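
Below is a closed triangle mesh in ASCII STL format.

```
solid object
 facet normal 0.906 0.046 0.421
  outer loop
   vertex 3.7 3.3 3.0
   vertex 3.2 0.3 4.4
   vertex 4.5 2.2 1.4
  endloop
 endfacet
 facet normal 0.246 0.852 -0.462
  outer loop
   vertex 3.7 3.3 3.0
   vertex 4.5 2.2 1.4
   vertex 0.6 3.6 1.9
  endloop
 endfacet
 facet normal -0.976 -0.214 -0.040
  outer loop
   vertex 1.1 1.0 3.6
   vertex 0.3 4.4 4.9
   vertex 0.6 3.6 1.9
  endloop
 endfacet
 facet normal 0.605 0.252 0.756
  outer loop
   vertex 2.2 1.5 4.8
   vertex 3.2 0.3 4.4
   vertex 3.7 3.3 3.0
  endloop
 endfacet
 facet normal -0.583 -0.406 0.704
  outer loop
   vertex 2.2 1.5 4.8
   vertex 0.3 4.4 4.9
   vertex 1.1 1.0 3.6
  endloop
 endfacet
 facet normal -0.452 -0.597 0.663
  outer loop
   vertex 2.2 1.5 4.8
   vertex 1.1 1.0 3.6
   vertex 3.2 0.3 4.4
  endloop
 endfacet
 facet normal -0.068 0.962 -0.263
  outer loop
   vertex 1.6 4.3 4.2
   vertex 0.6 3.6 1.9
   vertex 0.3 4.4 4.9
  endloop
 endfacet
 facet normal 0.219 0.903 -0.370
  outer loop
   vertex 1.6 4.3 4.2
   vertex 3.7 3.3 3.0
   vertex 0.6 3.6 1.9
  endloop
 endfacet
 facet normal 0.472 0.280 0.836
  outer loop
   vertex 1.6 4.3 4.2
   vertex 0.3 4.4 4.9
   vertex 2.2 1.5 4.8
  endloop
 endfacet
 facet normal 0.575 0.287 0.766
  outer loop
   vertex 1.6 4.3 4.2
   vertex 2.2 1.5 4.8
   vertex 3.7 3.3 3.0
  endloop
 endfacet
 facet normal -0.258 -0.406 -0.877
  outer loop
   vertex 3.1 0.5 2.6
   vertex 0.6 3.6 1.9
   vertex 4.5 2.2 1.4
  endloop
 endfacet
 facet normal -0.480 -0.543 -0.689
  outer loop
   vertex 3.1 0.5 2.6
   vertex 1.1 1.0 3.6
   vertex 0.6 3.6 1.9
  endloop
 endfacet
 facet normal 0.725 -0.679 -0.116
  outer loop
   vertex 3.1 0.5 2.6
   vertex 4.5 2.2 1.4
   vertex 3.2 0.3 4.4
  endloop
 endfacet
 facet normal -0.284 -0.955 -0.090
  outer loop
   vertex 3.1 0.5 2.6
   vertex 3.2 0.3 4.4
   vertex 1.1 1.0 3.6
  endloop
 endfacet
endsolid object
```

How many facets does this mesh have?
14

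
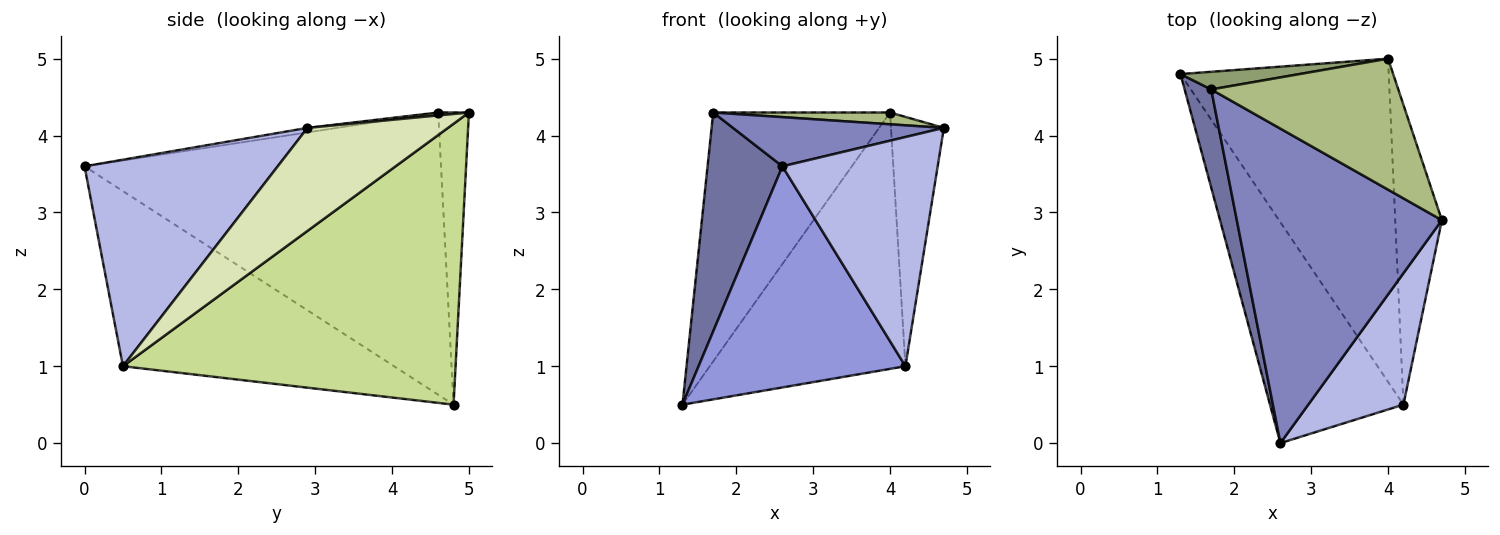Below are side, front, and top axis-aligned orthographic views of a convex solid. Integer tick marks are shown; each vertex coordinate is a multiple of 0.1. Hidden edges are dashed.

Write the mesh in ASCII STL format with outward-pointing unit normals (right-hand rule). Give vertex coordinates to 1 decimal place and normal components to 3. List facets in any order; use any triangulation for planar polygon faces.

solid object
 facet normal -0.975 -0.205 0.092
  outer loop
   vertex 1.7 4.6 4.3
   vertex 1.3 4.8 0.5
   vertex 2.6 0.0 3.6
  endloop
 endfacet
 facet normal -0.022 -0.155 0.988
  outer loop
   vertex 1.7 4.6 4.3
   vertex 2.6 0.0 3.6
   vertex 4.7 2.9 4.1
  endloop
 endfacet
 facet normal -0.680 -0.519 -0.518
  outer loop
   vertex 4.2 0.5 1.0
   vertex 2.6 0.0 3.6
   vertex 1.3 4.8 0.5
  endloop
 endfacet
 facet normal 0.734 -0.590 0.338
  outer loop
   vertex 4.2 0.5 1.0
   vertex 4.7 2.9 4.1
   vertex 2.6 0.0 3.6
  endloop
 endfacet
 facet normal -0.171 0.983 0.070
  outer loop
   vertex 4.0 5.0 4.3
   vertex 1.3 4.8 0.5
   vertex 1.7 4.6 4.3
  endloop
 endfacet
 facet normal 0.016 -0.090 0.996
  outer loop
   vertex 4.0 5.0 4.3
   vertex 1.7 4.6 4.3
   vertex 4.7 2.9 4.1
  endloop
 endfacet
 facet normal 0.726 0.427 -0.539
  outer loop
   vertex 4.0 5.0 4.3
   vertex 4.2 0.5 1.0
   vertex 1.3 4.8 0.5
  endloop
 endfacet
 facet normal 0.862 0.324 -0.390
  outer loop
   vertex 4.0 5.0 4.3
   vertex 4.7 2.9 4.1
   vertex 4.2 0.5 1.0
  endloop
 endfacet
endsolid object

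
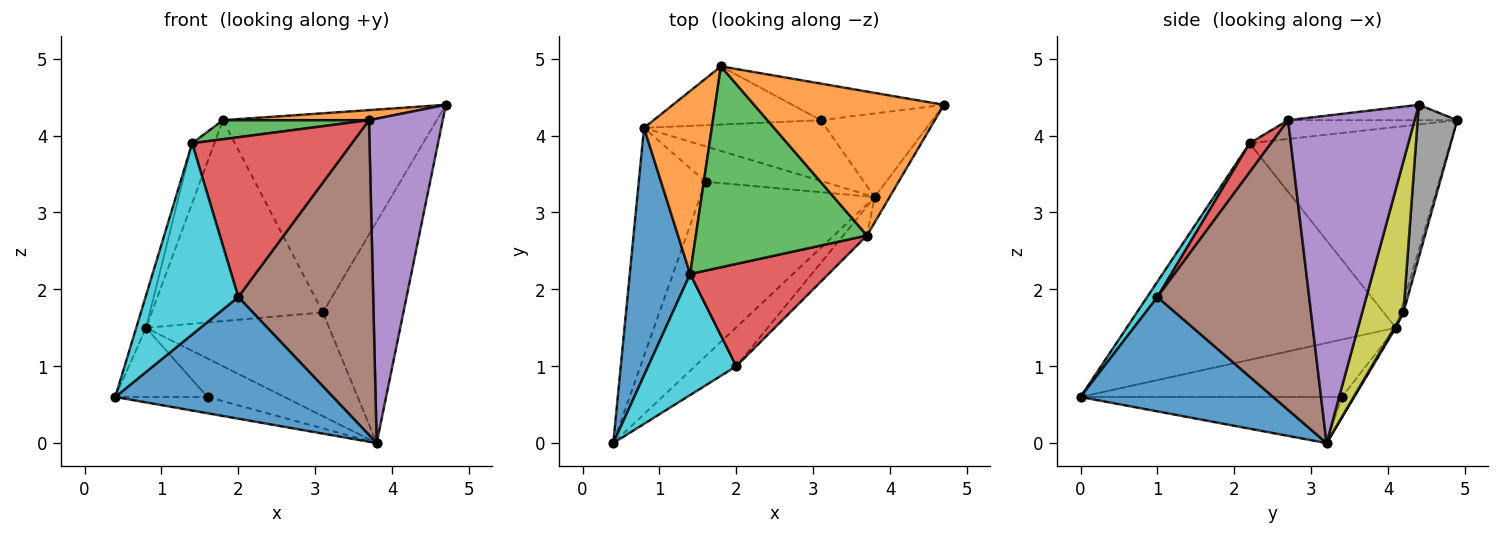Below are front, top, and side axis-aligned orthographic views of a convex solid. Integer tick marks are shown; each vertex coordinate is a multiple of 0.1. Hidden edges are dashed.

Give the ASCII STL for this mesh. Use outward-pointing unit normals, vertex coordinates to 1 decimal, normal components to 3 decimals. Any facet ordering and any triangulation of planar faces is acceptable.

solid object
 facet normal -0.963 0.035 0.268
  outer loop
   vertex 1.4 2.2 3.9
   vertex 0.8 4.1 1.5
   vertex 0.4 0.0 0.6
  endloop
 endfacet
 facet normal -0.942 0.104 0.318
  outer loop
   vertex 1.4 2.2 3.9
   vertex 1.8 4.9 4.2
   vertex 0.8 4.1 1.5
  endloop
 endfacet
 facet normal -0.254 0.090 -0.963
  outer loop
   vertex 1.6 3.4 0.6
   vertex 3.8 3.2 0.0
   vertex 0.4 0.0 0.6
  endloop
 endfacet
 facet normal -0.635 0.224 -0.739
  outer loop
   vertex 1.6 3.4 0.6
   vertex 0.4 0.0 0.6
   vertex 0.8 4.1 1.5
  endloop
 endfacet
 facet normal -0.117 0.731 -0.672
  outer loop
   vertex 1.6 3.4 0.6
   vertex 0.8 4.1 1.5
   vertex 3.8 3.2 0.0
  endloop
 endfacet
 facet normal -0.018 0.960 -0.278
  outer loop
   vertex 3.1 4.2 1.7
   vertex 0.8 4.1 1.5
   vertex 1.8 4.9 4.2
  endloop
 endfacet
 facet normal 0.006 0.863 -0.505
  outer loop
   vertex 3.1 4.2 1.7
   vertex 3.8 3.2 0.0
   vertex 0.8 4.1 1.5
  endloop
 endfacet
 facet normal 0.179 0.968 -0.178
  outer loop
   vertex 3.1 4.2 1.7
   vertex 1.8 4.9 4.2
   vertex 4.7 4.4 4.4
  endloop
 endfacet
 facet normal 0.432 0.844 -0.318
  outer loop
   vertex 3.1 4.2 1.7
   vertex 4.7 4.4 4.4
   vertex 3.8 3.2 0.0
  endloop
 endfacet
 facet normal 0.093 -0.841 0.533
  outer loop
   vertex 2.0 1.0 1.9
   vertex 1.4 2.2 3.9
   vertex 0.4 0.0 0.6
  endloop
 endfacet
 facet normal 0.644 -0.728 -0.233
  outer loop
   vertex 2.0 1.0 1.9
   vertex 0.4 0.0 0.6
   vertex 3.8 3.2 0.0
  endloop
 endfacet
 facet normal -0.081 -0.070 0.994
  outer loop
   vertex 3.7 2.7 4.2
   vertex 4.7 4.4 4.4
   vertex 1.8 4.9 4.2
  endloop
 endfacet
 facet normal -0.109 -0.094 0.990
  outer loop
   vertex 3.7 2.7 4.2
   vertex 1.8 4.9 4.2
   vertex 1.4 2.2 3.9
  endloop
 endfacet
 facet normal 0.112 -0.837 0.536
  outer loop
   vertex 3.7 2.7 4.2
   vertex 1.4 2.2 3.9
   vertex 2.0 1.0 1.9
  endloop
 endfacet
 facet normal 0.863 -0.503 -0.039
  outer loop
   vertex 3.7 2.7 4.2
   vertex 3.8 3.2 0.0
   vertex 4.7 4.4 4.4
  endloop
 endfacet
 facet normal 0.746 -0.663 -0.061
  outer loop
   vertex 3.7 2.7 4.2
   vertex 2.0 1.0 1.9
   vertex 3.8 3.2 0.0
  endloop
 endfacet
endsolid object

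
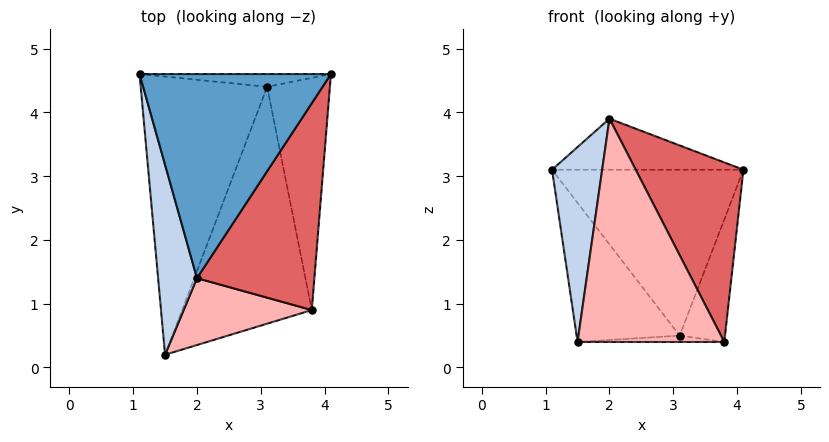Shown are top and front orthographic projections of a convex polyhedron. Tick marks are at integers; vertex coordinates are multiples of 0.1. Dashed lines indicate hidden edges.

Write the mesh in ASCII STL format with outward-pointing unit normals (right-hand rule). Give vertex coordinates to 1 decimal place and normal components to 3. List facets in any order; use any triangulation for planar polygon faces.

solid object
 facet normal 0.000 0.243 0.970
  outer loop
   vertex 2.0 1.4 3.9
   vertex 4.1 4.6 3.1
   vertex 1.1 4.6 3.1
  endloop
 endfacet
 facet normal -0.954 -0.216 0.210
  outer loop
   vertex 2.0 1.4 3.9
   vertex 1.1 4.6 3.1
   vertex 1.5 0.2 0.4
  endloop
 endfacet
 facet normal 0.000 0.997 -0.077
  outer loop
   vertex 3.1 4.4 0.5
   vertex 1.1 4.6 3.1
   vertex 4.1 4.6 3.1
  endloop
 endfacet
 facet normal -0.745 0.298 -0.596
  outer loop
   vertex 3.1 4.4 0.5
   vertex 1.5 0.2 0.4
   vertex 1.1 4.6 3.1
  endloop
 endfacet
 facet normal 0.911 0.193 -0.365
  outer loop
   vertex 3.8 0.9 0.4
   vertex 3.1 4.4 0.5
   vertex 4.1 4.6 3.1
  endloop
 endfacet
 facet normal -0.008 0.027 -1.000
  outer loop
   vertex 3.8 0.9 0.4
   vertex 1.5 0.2 0.4
   vertex 3.1 4.4 0.5
  endloop
 endfacet
 facet normal 0.790 -0.402 0.464
  outer loop
   vertex 3.8 0.9 0.4
   vertex 4.1 4.6 3.1
   vertex 2.0 1.4 3.9
  endloop
 endfacet
 facet normal 0.280 -0.920 0.275
  outer loop
   vertex 3.8 0.9 0.4
   vertex 2.0 1.4 3.9
   vertex 1.5 0.2 0.4
  endloop
 endfacet
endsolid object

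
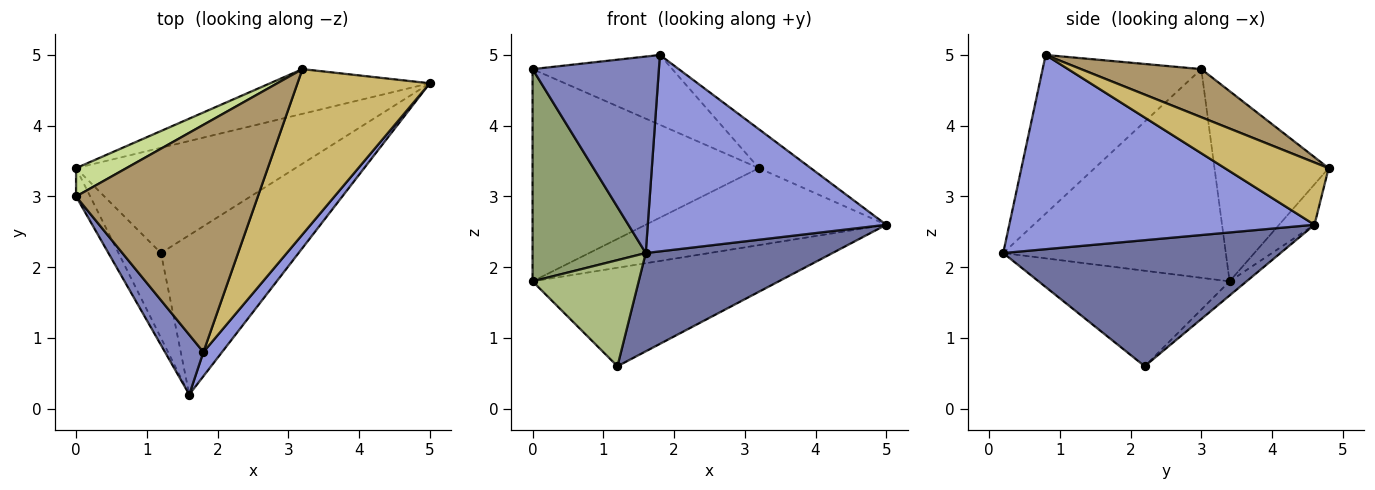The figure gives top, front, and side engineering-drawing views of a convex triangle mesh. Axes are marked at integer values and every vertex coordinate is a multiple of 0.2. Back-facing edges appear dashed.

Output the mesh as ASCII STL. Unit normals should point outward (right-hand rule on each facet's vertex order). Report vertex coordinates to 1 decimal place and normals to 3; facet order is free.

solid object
 facet normal 0.615 -0.414 -0.671
  outer loop
   vertex 1.2 2.2 0.6
   vertex 5.0 4.6 2.6
   vertex 1.6 0.2 2.2
  endloop
 endfacet
 facet normal -0.769 -0.612 0.186
  outer loop
   vertex 1.8 0.8 5.0
   vertex 0.0 3.0 4.8
   vertex 1.6 0.2 2.2
  endloop
 endfacet
 facet normal 0.786 -0.614 0.075
  outer loop
   vertex 1.8 0.8 5.0
   vertex 1.6 0.2 2.2
   vertex 5.0 4.6 2.6
  endloop
 endfacet
 facet normal -0.047 0.682 -0.729
  outer loop
   vertex 0.0 3.4 1.8
   vertex 5.0 4.6 2.6
   vertex 1.2 2.2 0.6
  endloop
 endfacet
 facet normal -0.890 -0.452 -0.060
  outer loop
   vertex 0.0 3.4 1.8
   vertex 1.6 0.2 2.2
   vertex 0.0 3.0 4.8
  endloop
 endfacet
 facet normal -0.815 -0.453 -0.362
  outer loop
   vertex 0.0 3.4 1.8
   vertex 1.2 2.2 0.6
   vertex 1.6 0.2 2.2
  endloop
 endfacet
 facet normal -0.447 0.887 0.118
  outer loop
   vertex 3.2 4.8 3.4
   vertex 0.0 3.4 1.8
   vertex 0.0 3.0 4.8
  endloop
 endfacet
 facet normal -0.126 0.858 -0.498
  outer loop
   vertex 3.2 4.8 3.4
   vertex 5.0 4.6 2.6
   vertex 0.0 3.4 1.8
  endloop
 endfacet
 facet normal 0.245 0.285 0.927
  outer loop
   vertex 3.2 4.8 3.4
   vertex 0.0 3.0 4.8
   vertex 1.8 0.8 5.0
  endloop
 endfacet
 facet normal 0.416 0.208 0.885
  outer loop
   vertex 3.2 4.8 3.4
   vertex 1.8 0.8 5.0
   vertex 5.0 4.6 2.6
  endloop
 endfacet
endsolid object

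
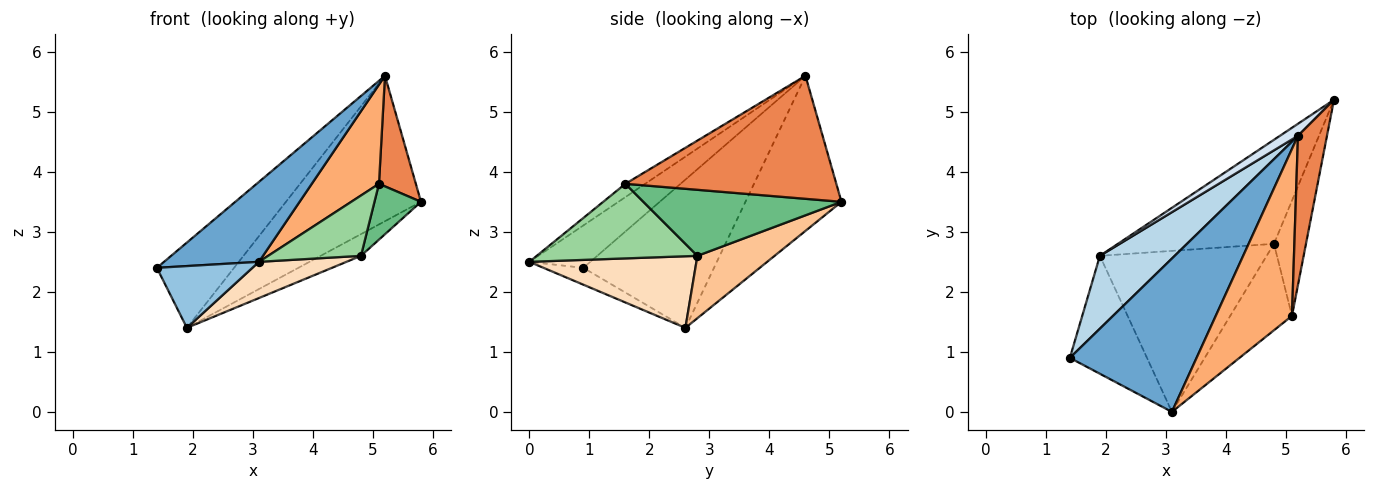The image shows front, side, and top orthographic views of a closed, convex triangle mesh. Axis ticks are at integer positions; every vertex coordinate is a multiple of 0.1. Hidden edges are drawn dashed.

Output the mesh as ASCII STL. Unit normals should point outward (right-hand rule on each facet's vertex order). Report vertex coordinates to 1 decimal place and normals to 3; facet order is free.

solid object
 facet normal -0.285 -0.443 0.850
  outer loop
   vertex 5.2 4.6 5.6
   vertex 1.4 0.9 2.4
   vertex 3.1 0.0 2.5
  endloop
 endfacet
 facet normal -0.190 -0.456 -0.870
  outer loop
   vertex 1.9 2.6 1.4
   vertex 3.1 0.0 2.5
   vertex 1.4 0.9 2.4
  endloop
 endfacet
 facet normal -0.790 0.467 0.398
  outer loop
   vertex 1.9 2.6 1.4
   vertex 1.4 0.9 2.4
   vertex 5.2 4.6 5.6
  endloop
 endfacet
 facet normal -0.578 0.813 0.067
  outer loop
   vertex 1.9 2.6 1.4
   vertex 5.2 4.6 5.6
   vertex 5.8 5.2 3.5
  endloop
 endfacet
 facet normal 0.960 -0.168 0.226
  outer loop
   vertex 5.1 1.6 3.8
   vertex 5.8 5.2 3.5
   vertex 5.2 4.6 5.6
  endloop
 endfacet
 facet normal -0.148 -0.505 0.850
  outer loop
   vertex 5.1 1.6 3.8
   vertex 5.2 4.6 5.6
   vertex 3.1 0.0 2.5
  endloop
 endfacet
 facet normal 0.364 0.190 -0.912
  outer loop
   vertex 4.8 2.8 2.6
   vertex 1.9 2.6 1.4
   vertex 5.8 5.2 3.5
  endloop
 endfacet
 facet normal 0.386 -0.202 -0.900
  outer loop
   vertex 4.8 2.8 2.6
   vertex 3.1 0.0 2.5
   vertex 1.9 2.6 1.4
  endloop
 endfacet
 facet normal 0.880 -0.207 -0.427
  outer loop
   vertex 4.8 2.8 2.6
   vertex 5.8 5.2 3.5
   vertex 5.1 1.6 3.8
  endloop
 endfacet
 facet normal 0.704 -0.407 -0.583
  outer loop
   vertex 4.8 2.8 2.6
   vertex 5.1 1.6 3.8
   vertex 3.1 0.0 2.5
  endloop
 endfacet
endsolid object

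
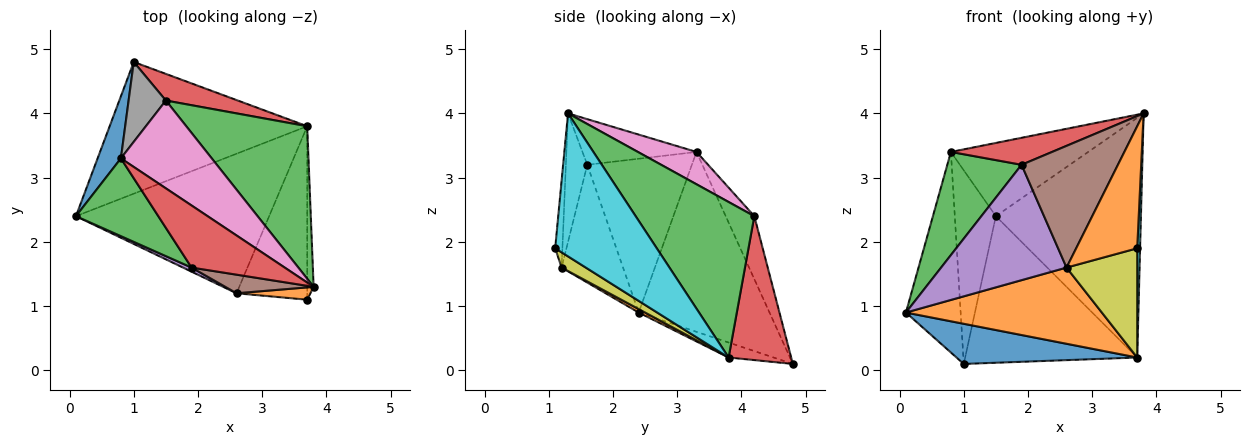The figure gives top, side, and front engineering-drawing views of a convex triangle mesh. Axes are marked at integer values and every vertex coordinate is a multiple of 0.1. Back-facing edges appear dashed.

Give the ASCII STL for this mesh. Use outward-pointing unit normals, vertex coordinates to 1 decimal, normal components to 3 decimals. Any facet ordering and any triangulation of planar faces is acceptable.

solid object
 facet normal -0.916 0.383 0.119
  outer loop
   vertex 0.8 3.3 3.4
   vertex 1.0 4.8 0.1
   vertex 0.1 2.4 0.9
  endloop
 endfacet
 facet normal -0.117 -0.988 0.100
  outer loop
   vertex 2.6 1.2 1.6
   vertex 3.7 1.1 1.9
   vertex 3.8 1.3 4.0
  endloop
 endfacet
 facet normal -0.747 -0.531 0.400
  outer loop
   vertex 1.9 1.6 3.2
   vertex 0.8 3.3 3.4
   vertex 0.1 2.4 0.9
  endloop
 endfacet
 facet normal -0.410 -0.364 0.837
  outer loop
   vertex 1.9 1.6 3.2
   vertex 3.8 1.3 4.0
   vertex 0.8 3.3 3.4
  endloop
 endfacet
 facet normal -0.440 -0.898 0.032
  outer loop
   vertex 1.9 1.6 3.2
   vertex 0.1 2.4 0.9
   vertex 2.6 1.2 1.6
  endloop
 endfacet
 facet normal -0.215 -0.966 0.148
  outer loop
   vertex 1.9 1.6 3.2
   vertex 2.6 1.2 1.6
   vertex 3.8 1.3 4.0
  endloop
 endfacet
 facet normal 0.264 0.618 0.741
  outer loop
   vertex 1.5 4.2 2.4
   vertex 0.8 3.3 3.4
   vertex 3.8 1.3 4.0
  endloop
 endfacet
 facet normal -0.541 0.777 0.320
  outer loop
   vertex 1.5 4.2 2.4
   vertex 1.0 4.8 0.1
   vertex 0.8 3.3 3.4
  endloop
 endfacet
 facet normal 0.179 -0.524 -0.833
  outer loop
   vertex 3.7 3.8 0.2
   vertex 3.7 1.1 1.9
   vertex 2.6 1.2 1.6
  endloop
 endfacet
 facet normal 0.999 -0.028 -0.045
  outer loop
   vertex 3.7 3.8 0.2
   vertex 3.8 1.3 4.0
   vertex 3.7 1.1 1.9
  endloop
 endfacet
 facet normal -0.072 -0.291 -0.954
  outer loop
   vertex 3.7 3.8 0.2
   vertex 0.1 2.4 0.9
   vertex 1.0 4.8 0.1
  endloop
 endfacet
 facet normal 0.016 -0.479 -0.878
  outer loop
   vertex 3.7 3.8 0.2
   vertex 2.6 1.2 1.6
   vertex 0.1 2.4 0.9
  endloop
 endfacet
 facet normal 0.568 0.694 0.442
  outer loop
   vertex 3.7 3.8 0.2
   vertex 1.5 4.2 2.4
   vertex 3.8 1.3 4.0
  endloop
 endfacet
 facet normal 0.337 0.926 0.168
  outer loop
   vertex 3.7 3.8 0.2
   vertex 1.0 4.8 0.1
   vertex 1.5 4.2 2.4
  endloop
 endfacet
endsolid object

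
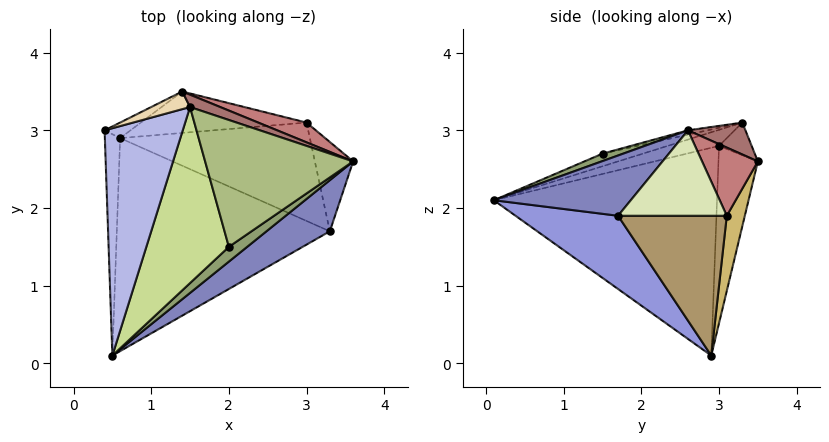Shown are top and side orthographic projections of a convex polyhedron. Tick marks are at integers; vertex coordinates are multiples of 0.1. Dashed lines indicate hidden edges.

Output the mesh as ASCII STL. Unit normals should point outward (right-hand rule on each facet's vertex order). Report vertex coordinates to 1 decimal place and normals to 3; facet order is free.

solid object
 facet normal -0.997 -0.017 -0.073
  outer loop
   vertex 0.6 2.9 0.1
   vertex 0.5 0.1 2.1
   vertex 0.4 3.0 2.8
  endloop
 endfacet
 facet normal 0.460 -0.745 0.484
  outer loop
   vertex 3.3 1.7 1.9
   vertex 3.6 2.6 3.0
   vertex 0.5 0.1 2.1
  endloop
 endfacet
 facet normal 0.268 -0.566 -0.779
  outer loop
   vertex 3.3 1.7 1.9
   vertex 0.5 0.1 2.1
   vertex 0.6 2.9 0.1
  endloop
 endfacet
 facet normal -0.195 -0.236 0.952
  outer loop
   vertex 1.5 3.3 3.1
   vertex 0.4 3.0 2.8
   vertex 0.5 0.1 2.1
  endloop
 endfacet
 facet normal 0.294 -0.625 0.723
  outer loop
   vertex 2.0 1.5 2.7
   vertex 0.5 0.1 2.1
   vertex 3.6 2.6 3.0
  endloop
 endfacet
 facet normal -0.028 -0.224 0.974
  outer loop
   vertex 2.0 1.5 2.7
   vertex 3.6 2.6 3.0
   vertex 1.5 3.3 3.1
  endloop
 endfacet
 facet normal -0.146 -0.253 0.956
  outer loop
   vertex 2.0 1.5 2.7
   vertex 1.5 3.3 3.1
   vertex 0.5 0.1 2.1
  endloop
 endfacet
 facet normal 0.896 0.192 -0.401
  outer loop
   vertex 3.0 3.1 1.9
   vertex 3.6 2.6 3.0
   vertex 3.3 1.7 1.9
  endloop
 endfacet
 facet normal 0.588 0.126 -0.799
  outer loop
   vertex 3.0 3.1 1.9
   vertex 3.3 1.7 1.9
   vertex 0.6 2.9 0.1
  endloop
 endfacet
 facet normal 0.122 0.956 -0.268
  outer loop
   vertex 1.4 3.5 2.6
   vertex 3.0 3.1 1.9
   vertex 0.6 2.9 0.1
  endloop
 endfacet
 facet normal -0.457 0.887 -0.067
  outer loop
   vertex 1.4 3.5 2.6
   vertex 0.6 2.9 0.1
   vertex 0.4 3.0 2.8
  endloop
 endfacet
 facet normal -0.342 0.847 0.407
  outer loop
   vertex 1.4 3.5 2.6
   vertex 0.4 3.0 2.8
   vertex 1.5 3.3 3.1
  endloop
 endfacet
 facet normal 0.315 0.901 0.298
  outer loop
   vertex 1.4 3.5 2.6
   vertex 1.5 3.3 3.1
   vertex 3.6 2.6 3.0
  endloop
 endfacet
 facet normal 0.331 0.914 0.235
  outer loop
   vertex 1.4 3.5 2.6
   vertex 3.6 2.6 3.0
   vertex 3.0 3.1 1.9
  endloop
 endfacet
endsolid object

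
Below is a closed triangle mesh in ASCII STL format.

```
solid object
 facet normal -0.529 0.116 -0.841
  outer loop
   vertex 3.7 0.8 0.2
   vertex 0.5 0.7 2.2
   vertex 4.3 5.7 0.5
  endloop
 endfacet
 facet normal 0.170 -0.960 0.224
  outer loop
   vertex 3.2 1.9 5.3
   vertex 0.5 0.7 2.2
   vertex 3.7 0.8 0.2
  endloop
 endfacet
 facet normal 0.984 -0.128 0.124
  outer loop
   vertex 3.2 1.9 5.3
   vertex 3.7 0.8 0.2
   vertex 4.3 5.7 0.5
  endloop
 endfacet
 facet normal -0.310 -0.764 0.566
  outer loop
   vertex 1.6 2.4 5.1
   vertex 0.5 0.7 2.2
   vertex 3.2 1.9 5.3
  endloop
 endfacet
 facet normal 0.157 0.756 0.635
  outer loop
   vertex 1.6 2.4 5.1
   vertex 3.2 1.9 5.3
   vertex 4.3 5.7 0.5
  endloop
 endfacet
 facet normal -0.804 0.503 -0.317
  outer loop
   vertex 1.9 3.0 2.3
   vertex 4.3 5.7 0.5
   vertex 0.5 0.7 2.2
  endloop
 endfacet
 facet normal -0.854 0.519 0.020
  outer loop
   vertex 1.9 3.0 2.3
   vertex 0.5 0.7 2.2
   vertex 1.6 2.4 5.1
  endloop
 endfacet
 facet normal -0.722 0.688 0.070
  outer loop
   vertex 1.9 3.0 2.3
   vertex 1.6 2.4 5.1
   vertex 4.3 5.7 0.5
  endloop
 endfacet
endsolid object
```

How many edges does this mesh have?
12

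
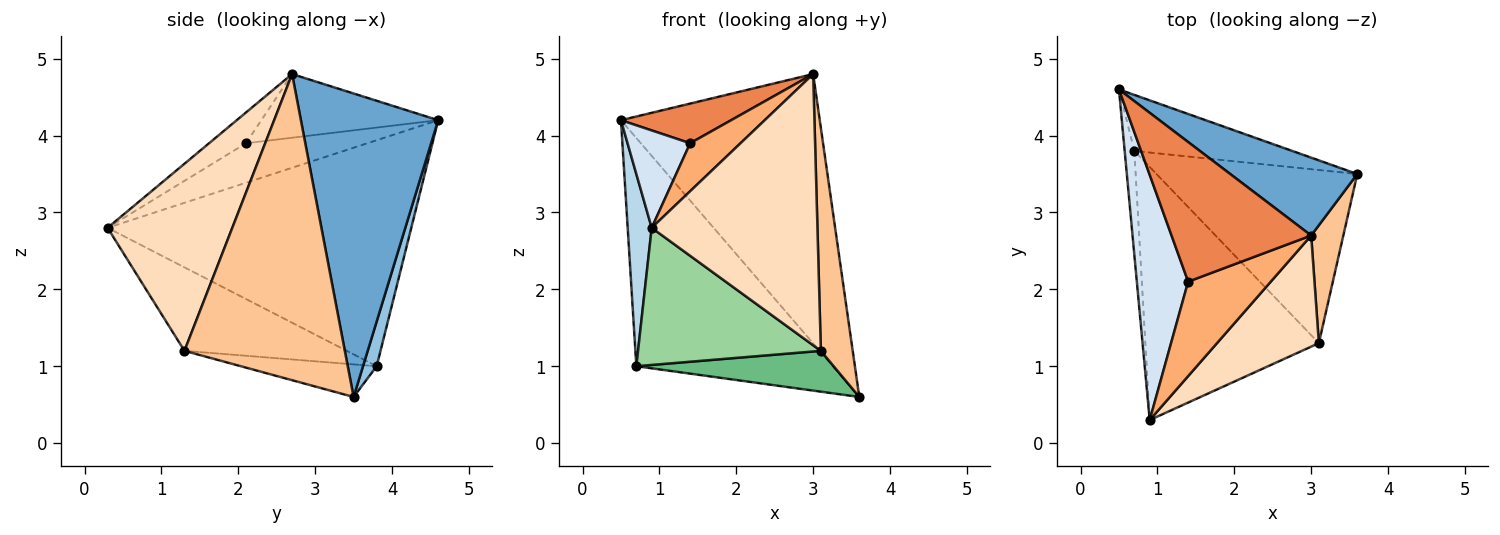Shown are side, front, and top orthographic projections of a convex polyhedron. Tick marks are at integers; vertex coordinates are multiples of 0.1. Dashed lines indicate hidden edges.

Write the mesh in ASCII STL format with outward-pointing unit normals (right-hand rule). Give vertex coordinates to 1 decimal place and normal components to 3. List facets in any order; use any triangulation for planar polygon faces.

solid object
 facet normal 0.553 0.801 0.231
  outer loop
   vertex 3.0 2.7 4.8
   vertex 3.6 3.5 0.6
   vertex 0.5 4.6 4.2
  endloop
 endfacet
 facet normal 0.067 0.969 -0.238
  outer loop
   vertex 0.7 3.8 1.0
   vertex 0.5 4.6 4.2
   vertex 3.6 3.5 0.6
  endloop
 endfacet
 facet normal -0.996 -0.079 -0.043
  outer loop
   vertex 0.7 3.8 1.0
   vertex 0.9 0.3 2.8
   vertex 0.5 4.6 4.2
  endloop
 endfacet
 facet normal -0.582 -0.300 0.756
  outer loop
   vertex 1.4 2.1 3.9
   vertex 0.5 4.6 4.2
   vertex 0.9 0.3 2.8
  endloop
 endfacet
 facet normal -0.402 -0.250 0.881
  outer loop
   vertex 1.4 2.1 3.9
   vertex 3.0 2.7 4.8
   vertex 0.5 4.6 4.2
  endloop
 endfacet
 facet normal -0.315 -0.430 0.846
  outer loop
   vertex 1.4 2.1 3.9
   vertex 0.9 0.3 2.8
   vertex 3.0 2.7 4.8
  endloop
 endfacet
 facet normal 0.976 -0.194 0.102
  outer loop
   vertex 3.1 1.3 1.2
   vertex 3.6 3.5 0.6
   vertex 3.0 2.7 4.8
  endloop
 endfacet
 facet normal 0.571 -0.759 0.311
  outer loop
   vertex 3.1 1.3 1.2
   vertex 3.0 2.7 4.8
   vertex 0.9 0.3 2.8
  endloop
 endfacet
 facet normal -0.156 -0.227 -0.961
  outer loop
   vertex 3.1 1.3 1.2
   vertex 0.7 3.8 1.0
   vertex 3.6 3.5 0.6
  endloop
 endfacet
 facet normal -0.390 -0.439 -0.810
  outer loop
   vertex 3.1 1.3 1.2
   vertex 0.9 0.3 2.8
   vertex 0.7 3.8 1.0
  endloop
 endfacet
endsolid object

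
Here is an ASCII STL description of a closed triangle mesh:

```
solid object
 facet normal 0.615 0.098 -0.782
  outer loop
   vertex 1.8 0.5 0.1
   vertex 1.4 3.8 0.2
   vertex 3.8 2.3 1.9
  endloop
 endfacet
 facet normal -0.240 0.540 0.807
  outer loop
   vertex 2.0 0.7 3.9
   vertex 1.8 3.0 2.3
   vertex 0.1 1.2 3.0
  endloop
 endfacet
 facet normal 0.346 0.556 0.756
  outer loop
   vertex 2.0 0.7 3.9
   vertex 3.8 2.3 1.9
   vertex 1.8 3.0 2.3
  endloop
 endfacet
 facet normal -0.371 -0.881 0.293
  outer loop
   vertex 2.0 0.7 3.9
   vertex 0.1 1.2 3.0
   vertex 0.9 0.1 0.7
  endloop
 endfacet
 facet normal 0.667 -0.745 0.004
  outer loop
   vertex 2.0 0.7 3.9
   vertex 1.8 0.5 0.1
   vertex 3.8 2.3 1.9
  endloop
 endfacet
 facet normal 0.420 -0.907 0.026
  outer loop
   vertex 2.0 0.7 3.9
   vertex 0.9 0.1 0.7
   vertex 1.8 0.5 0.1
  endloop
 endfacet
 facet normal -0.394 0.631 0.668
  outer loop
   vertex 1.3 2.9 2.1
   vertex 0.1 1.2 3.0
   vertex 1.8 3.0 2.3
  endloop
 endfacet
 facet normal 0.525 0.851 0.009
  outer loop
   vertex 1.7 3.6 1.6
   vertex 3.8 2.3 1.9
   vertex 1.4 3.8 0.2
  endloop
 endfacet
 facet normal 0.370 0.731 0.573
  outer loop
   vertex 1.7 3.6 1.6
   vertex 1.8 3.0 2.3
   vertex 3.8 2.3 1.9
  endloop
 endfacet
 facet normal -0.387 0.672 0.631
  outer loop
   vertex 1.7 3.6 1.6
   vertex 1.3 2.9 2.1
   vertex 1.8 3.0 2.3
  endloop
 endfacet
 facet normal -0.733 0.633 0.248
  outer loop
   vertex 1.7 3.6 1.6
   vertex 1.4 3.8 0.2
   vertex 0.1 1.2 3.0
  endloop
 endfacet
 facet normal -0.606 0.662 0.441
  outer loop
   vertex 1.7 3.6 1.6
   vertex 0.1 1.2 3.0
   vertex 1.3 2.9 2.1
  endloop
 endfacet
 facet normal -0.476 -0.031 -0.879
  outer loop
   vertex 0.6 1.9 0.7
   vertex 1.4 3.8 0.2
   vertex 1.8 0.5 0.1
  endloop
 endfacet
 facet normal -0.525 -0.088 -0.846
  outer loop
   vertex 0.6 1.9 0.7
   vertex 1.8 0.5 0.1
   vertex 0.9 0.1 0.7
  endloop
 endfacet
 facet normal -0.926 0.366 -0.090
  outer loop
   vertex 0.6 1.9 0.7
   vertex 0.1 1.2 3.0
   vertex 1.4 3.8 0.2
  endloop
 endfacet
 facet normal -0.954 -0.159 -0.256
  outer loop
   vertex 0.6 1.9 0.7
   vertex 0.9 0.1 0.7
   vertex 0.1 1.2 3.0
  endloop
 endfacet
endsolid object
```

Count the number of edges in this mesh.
24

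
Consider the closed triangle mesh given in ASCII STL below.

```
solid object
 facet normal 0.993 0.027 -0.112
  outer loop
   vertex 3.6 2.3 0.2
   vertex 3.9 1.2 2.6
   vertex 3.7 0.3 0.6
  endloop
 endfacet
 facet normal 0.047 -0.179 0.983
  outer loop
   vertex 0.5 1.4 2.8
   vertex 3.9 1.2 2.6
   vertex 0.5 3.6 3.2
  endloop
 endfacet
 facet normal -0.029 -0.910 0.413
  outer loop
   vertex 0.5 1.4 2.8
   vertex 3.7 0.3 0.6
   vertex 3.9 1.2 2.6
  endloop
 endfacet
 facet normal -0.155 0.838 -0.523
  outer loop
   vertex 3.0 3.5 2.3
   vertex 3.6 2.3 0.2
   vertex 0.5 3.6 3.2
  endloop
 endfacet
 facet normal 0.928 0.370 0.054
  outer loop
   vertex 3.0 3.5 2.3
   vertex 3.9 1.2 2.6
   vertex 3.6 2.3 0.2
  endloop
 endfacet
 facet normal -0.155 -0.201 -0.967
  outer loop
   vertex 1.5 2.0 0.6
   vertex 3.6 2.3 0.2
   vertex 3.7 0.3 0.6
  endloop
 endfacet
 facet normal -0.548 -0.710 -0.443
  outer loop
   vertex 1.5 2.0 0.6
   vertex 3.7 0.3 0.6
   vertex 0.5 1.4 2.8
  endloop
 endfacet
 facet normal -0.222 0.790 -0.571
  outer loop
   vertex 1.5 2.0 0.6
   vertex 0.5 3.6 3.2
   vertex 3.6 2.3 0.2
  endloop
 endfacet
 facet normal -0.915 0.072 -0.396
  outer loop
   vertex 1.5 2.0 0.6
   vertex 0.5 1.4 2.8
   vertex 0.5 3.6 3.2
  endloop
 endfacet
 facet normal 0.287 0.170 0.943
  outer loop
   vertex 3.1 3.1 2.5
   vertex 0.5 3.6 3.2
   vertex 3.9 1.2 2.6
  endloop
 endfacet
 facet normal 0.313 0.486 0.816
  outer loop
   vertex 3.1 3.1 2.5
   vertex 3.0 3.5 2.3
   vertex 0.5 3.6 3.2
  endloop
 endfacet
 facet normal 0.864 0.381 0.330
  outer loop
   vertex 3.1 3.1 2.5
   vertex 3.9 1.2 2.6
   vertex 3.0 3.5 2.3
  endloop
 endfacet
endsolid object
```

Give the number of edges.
18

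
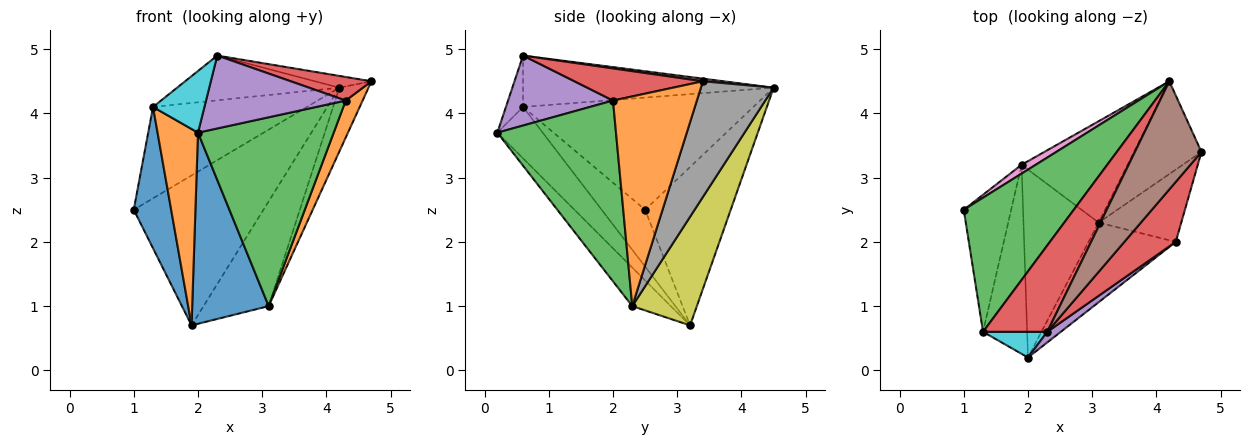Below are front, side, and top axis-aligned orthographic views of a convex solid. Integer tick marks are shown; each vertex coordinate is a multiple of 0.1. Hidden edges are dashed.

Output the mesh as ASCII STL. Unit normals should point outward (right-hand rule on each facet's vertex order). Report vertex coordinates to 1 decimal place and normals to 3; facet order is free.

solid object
 facet normal -0.338 -0.671 -0.660
  outer loop
   vertex 3.1 2.3 1.0
   vertex 2.0 0.2 3.7
   vertex 1.9 3.2 0.7
  endloop
 endfacet
 facet normal 0.915 -0.184 -0.360
  outer loop
   vertex 4.3 2.0 4.2
   vertex 3.1 2.3 1.0
   vertex 4.7 3.4 4.5
  endloop
 endfacet
 facet normal 0.627 -0.718 -0.303
  outer loop
   vertex 4.3 2.0 4.2
   vertex 2.0 0.2 3.7
   vertex 3.1 2.3 1.0
  endloop
 endfacet
 facet normal 0.503 -0.316 0.805
  outer loop
   vertex 4.3 2.0 4.2
   vertex 4.7 3.4 4.5
   vertex 2.3 0.6 4.9
  endloop
 endfacet
 facet normal 0.596 -0.794 0.116
  outer loop
   vertex 4.3 2.0 4.2
   vertex 2.3 0.6 4.9
   vertex 2.0 0.2 3.7
  endloop
 endfacet
 facet normal 0.039 0.108 0.993
  outer loop
   vertex 4.2 4.5 4.4
   vertex 2.3 0.6 4.9
   vertex 4.7 3.4 4.5
  endloop
 endfacet
 facet normal -0.550 0.834 0.049
  outer loop
   vertex 4.2 4.5 4.4
   vertex 1.9 3.2 0.7
   vertex 1.0 2.5 2.5
  endloop
 endfacet
 facet normal 0.816 0.328 -0.476
  outer loop
   vertex 4.2 4.5 4.4
   vertex 4.7 3.4 4.5
   vertex 3.1 2.3 1.0
  endloop
 endfacet
 facet normal 0.580 0.585 -0.566
  outer loop
   vertex 4.2 4.5 4.4
   vertex 3.1 2.3 1.0
   vertex 1.9 3.2 0.7
  endloop
 endfacet
 facet normal -0.294 -0.882 0.368
  outer loop
   vertex 1.3 0.6 4.1
   vertex 2.0 0.2 3.7
   vertex 2.3 0.6 4.9
  endloop
 endfacet
 facet normal -0.640 -0.551 -0.535
  outer loop
   vertex 1.3 0.6 4.1
   vertex 1.0 2.5 2.5
   vertex 1.9 3.2 0.7
  endloop
 endfacet
 facet normal -0.628 -0.560 -0.539
  outer loop
   vertex 1.3 0.6 4.1
   vertex 1.9 3.2 0.7
   vertex 2.0 0.2 3.7
  endloop
 endfacet
 facet normal -0.644 0.431 0.632
  outer loop
   vertex 1.3 0.6 4.1
   vertex 4.2 4.5 4.4
   vertex 1.0 2.5 2.5
  endloop
 endfacet
 facet normal -0.579 0.375 0.724
  outer loop
   vertex 1.3 0.6 4.1
   vertex 2.3 0.6 4.9
   vertex 4.2 4.5 4.4
  endloop
 endfacet
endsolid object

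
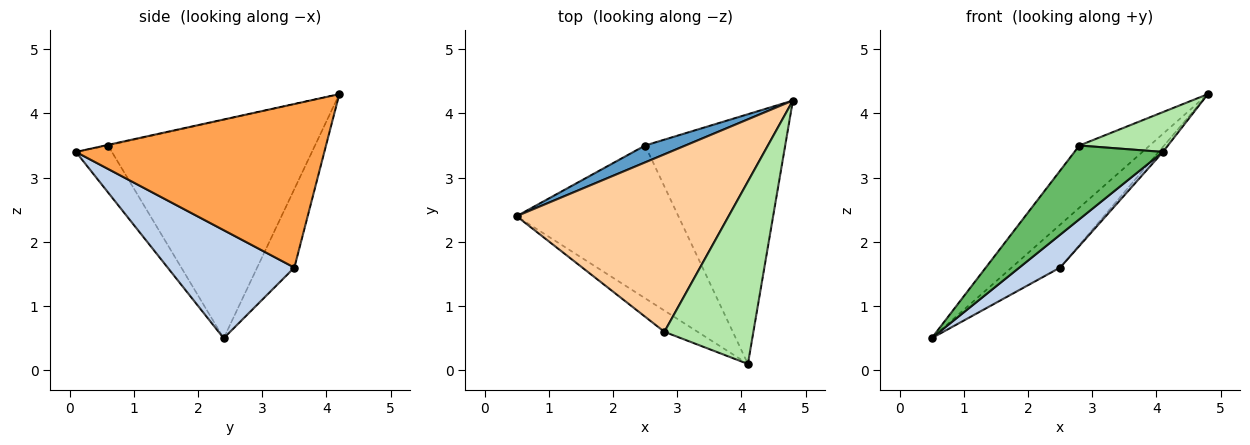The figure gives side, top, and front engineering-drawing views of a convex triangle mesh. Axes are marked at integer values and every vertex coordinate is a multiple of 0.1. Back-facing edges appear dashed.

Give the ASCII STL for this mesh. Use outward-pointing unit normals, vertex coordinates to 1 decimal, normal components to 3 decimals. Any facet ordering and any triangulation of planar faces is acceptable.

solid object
 facet normal -0.581 0.758 0.298
  outer loop
   vertex 2.5 3.5 1.6
   vertex 0.5 2.4 0.5
   vertex 4.8 4.2 4.3
  endloop
 endfacet
 facet normal 0.547 -0.176 -0.818
  outer loop
   vertex 2.5 3.5 1.6
   vertex 4.1 0.1 3.4
   vertex 0.5 2.4 0.5
  endloop
 endfacet
 facet normal 0.759 0.013 -0.650
  outer loop
   vertex 2.5 3.5 1.6
   vertex 4.8 4.2 4.3
   vertex 4.1 0.1 3.4
  endloop
 endfacet
 facet normal -0.697 0.237 0.677
  outer loop
   vertex 2.8 0.6 3.5
   vertex 4.8 4.2 4.3
   vertex 0.5 2.4 0.5
  endloop
 endfacet
 facet normal -0.364 -0.895 -0.258
  outer loop
   vertex 2.8 0.6 3.5
   vertex 0.5 2.4 0.5
   vertex 4.1 0.1 3.4
  endloop
 endfacet
 facet normal -0.007 -0.213 0.977
  outer loop
   vertex 2.8 0.6 3.5
   vertex 4.1 0.1 3.4
   vertex 4.8 4.2 4.3
  endloop
 endfacet
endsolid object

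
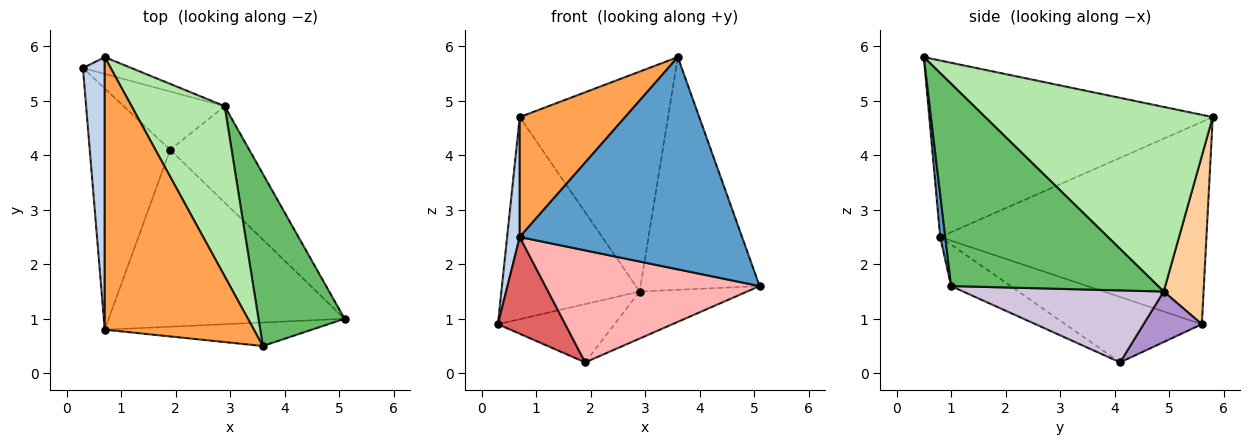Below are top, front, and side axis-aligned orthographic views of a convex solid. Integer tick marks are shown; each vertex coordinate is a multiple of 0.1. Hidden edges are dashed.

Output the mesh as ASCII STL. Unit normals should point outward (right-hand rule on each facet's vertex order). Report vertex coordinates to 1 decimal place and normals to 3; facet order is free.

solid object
 facet normal 0.023 -0.994 -0.110
  outer loop
   vertex 0.7 0.8 2.5
   vertex 5.1 1.0 1.6
   vertex 3.6 0.5 5.8
  endloop
 endfacet
 facet normal -0.993 -0.047 0.107
  outer loop
   vertex 0.7 0.8 2.5
   vertex 0.7 5.8 4.7
   vertex 0.3 5.6 0.9
  endloop
 endfacet
 facet normal -0.735 -0.273 0.621
  outer loop
   vertex 0.7 0.8 2.5
   vertex 3.6 0.5 5.8
   vertex 0.7 5.8 4.7
  endloop
 endfacet
 facet normal 0.276 0.958 -0.079
  outer loop
   vertex 2.9 4.9 1.5
   vertex 0.3 5.6 0.9
   vertex 0.7 5.8 4.7
  endloop
 endfacet
 facet normal 0.813 0.468 0.346
  outer loop
   vertex 2.9 4.9 1.5
   vertex 3.6 0.5 5.8
   vertex 5.1 1.0 1.6
  endloop
 endfacet
 facet normal 0.772 0.503 0.389
  outer loop
   vertex 2.9 4.9 1.5
   vertex 0.7 5.8 4.7
   vertex 3.6 0.5 5.8
  endloop
 endfacet
 facet normal -0.603 -0.297 -0.741
  outer loop
   vertex 1.9 4.1 0.2
   vertex 0.7 0.8 2.5
   vertex 0.3 5.6 0.9
  endloop
 endfacet
 facet normal -0.147 -0.529 -0.836
  outer loop
   vertex 1.9 4.1 0.2
   vertex 5.1 1.0 1.6
   vertex 0.7 0.8 2.5
  endloop
 endfacet
 facet normal 0.333 0.667 -0.667
  outer loop
   vertex 1.9 4.1 0.2
   vertex 0.3 5.6 0.9
   vertex 2.9 4.9 1.5
  endloop
 endfacet
 facet normal 0.633 0.339 -0.696
  outer loop
   vertex 1.9 4.1 0.2
   vertex 2.9 4.9 1.5
   vertex 5.1 1.0 1.6
  endloop
 endfacet
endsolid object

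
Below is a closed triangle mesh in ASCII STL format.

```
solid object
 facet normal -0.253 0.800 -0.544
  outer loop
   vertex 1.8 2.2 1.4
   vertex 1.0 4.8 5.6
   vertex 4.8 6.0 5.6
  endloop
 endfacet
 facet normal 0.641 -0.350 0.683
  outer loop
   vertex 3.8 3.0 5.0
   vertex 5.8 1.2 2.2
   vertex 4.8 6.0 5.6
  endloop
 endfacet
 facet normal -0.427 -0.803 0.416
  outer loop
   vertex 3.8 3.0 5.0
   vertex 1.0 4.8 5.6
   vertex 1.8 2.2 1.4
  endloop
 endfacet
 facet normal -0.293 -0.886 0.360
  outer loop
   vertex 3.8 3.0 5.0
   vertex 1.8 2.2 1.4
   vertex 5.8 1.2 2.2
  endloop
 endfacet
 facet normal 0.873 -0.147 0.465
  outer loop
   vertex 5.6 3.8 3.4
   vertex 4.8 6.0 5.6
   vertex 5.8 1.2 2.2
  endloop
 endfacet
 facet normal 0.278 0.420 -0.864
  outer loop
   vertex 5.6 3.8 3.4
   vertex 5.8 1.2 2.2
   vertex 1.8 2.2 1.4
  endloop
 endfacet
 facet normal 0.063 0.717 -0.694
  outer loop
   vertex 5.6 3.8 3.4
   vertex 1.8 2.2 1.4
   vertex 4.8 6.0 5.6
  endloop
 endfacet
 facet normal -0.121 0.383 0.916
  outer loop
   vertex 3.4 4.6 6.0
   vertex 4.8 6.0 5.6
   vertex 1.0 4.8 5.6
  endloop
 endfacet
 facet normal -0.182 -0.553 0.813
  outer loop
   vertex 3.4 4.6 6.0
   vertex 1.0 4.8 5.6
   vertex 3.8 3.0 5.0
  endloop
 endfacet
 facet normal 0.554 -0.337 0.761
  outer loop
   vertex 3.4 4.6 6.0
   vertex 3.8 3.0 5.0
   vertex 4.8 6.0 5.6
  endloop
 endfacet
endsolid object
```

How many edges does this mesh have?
15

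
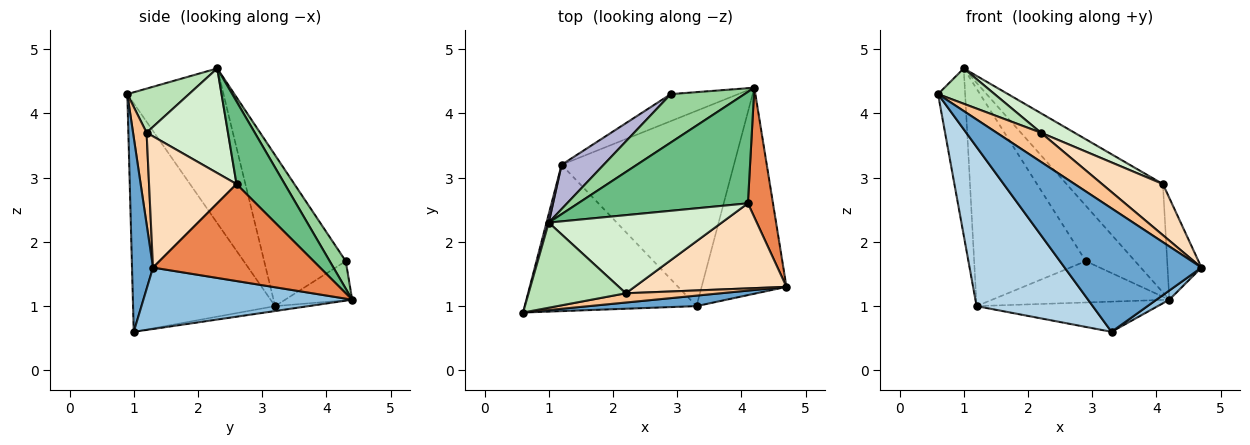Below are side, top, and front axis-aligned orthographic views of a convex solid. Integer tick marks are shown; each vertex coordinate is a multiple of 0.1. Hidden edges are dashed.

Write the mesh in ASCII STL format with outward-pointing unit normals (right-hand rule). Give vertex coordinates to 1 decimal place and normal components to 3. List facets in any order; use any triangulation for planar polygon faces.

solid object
 facet normal 0.151 -0.985 0.084
  outer loop
   vertex 3.3 1.0 0.6
   vertex 4.7 1.3 1.6
   vertex 0.6 0.9 4.3
  endloop
 endfacet
 facet normal 0.586 -0.036 -0.810
  outer loop
   vertex 3.3 1.0 0.6
   vertex 4.2 4.4 1.1
   vertex 4.7 1.3 1.6
  endloop
 endfacet
 facet normal -0.669 -0.547 -0.503
  outer loop
   vertex 1.2 3.2 1.0
   vertex 3.3 1.0 0.6
   vertex 0.6 0.9 4.3
  endloop
 endfacet
 facet normal -0.028 0.153 -0.988
  outer loop
   vertex 1.2 3.2 1.0
   vertex 4.2 4.4 1.1
   vertex 3.3 1.0 0.6
  endloop
 endfacet
 facet normal 0.950 0.193 0.246
  outer loop
   vertex 4.1 2.6 2.9
   vertex 4.7 1.3 1.6
   vertex 4.2 4.4 1.1
  endloop
 endfacet
 facet normal -0.302 0.798 -0.521
  outer loop
   vertex 2.9 4.3 1.7
   vertex 4.2 4.4 1.1
   vertex 1.2 3.2 1.0
  endloop
 endfacet
 facet normal 0.280 -0.915 0.290
  outer loop
   vertex 2.2 1.2 3.7
   vertex 0.6 0.9 4.3
   vertex 4.7 1.3 1.6
  endloop
 endfacet
 facet normal 0.595 -0.414 0.689
  outer loop
   vertex 2.2 1.2 3.7
   vertex 4.7 1.3 1.6
   vertex 4.1 2.6 2.9
  endloop
 endfacet
 facet normal 0.329 0.658 0.677
  outer loop
   vertex 1.0 2.3 4.7
   vertex 4.1 2.6 2.9
   vertex 4.2 4.4 1.1
  endloop
 endfacet
 facet normal 0.239 0.732 0.639
  outer loop
   vertex 1.0 2.3 4.7
   vertex 4.2 4.4 1.1
   vertex 2.9 4.3 1.7
  endloop
 endfacet
 facet normal 0.386 -0.354 0.852
  outer loop
   vertex 1.0 2.3 4.7
   vertex 0.6 0.9 4.3
   vertex 2.2 1.2 3.7
  endloop
 endfacet
 facet normal 0.506 -0.209 0.837
  outer loop
   vertex 1.0 2.3 4.7
   vertex 2.2 1.2 3.7
   vertex 4.1 2.6 2.9
  endloop
 endfacet
 facet normal -0.962 0.271 0.014
  outer loop
   vertex 1.0 2.3 4.7
   vertex 1.2 3.2 1.0
   vertex 0.6 0.9 4.3
  endloop
 endfacet
 facet normal -0.582 0.797 0.162
  outer loop
   vertex 1.0 2.3 4.7
   vertex 2.9 4.3 1.7
   vertex 1.2 3.2 1.0
  endloop
 endfacet
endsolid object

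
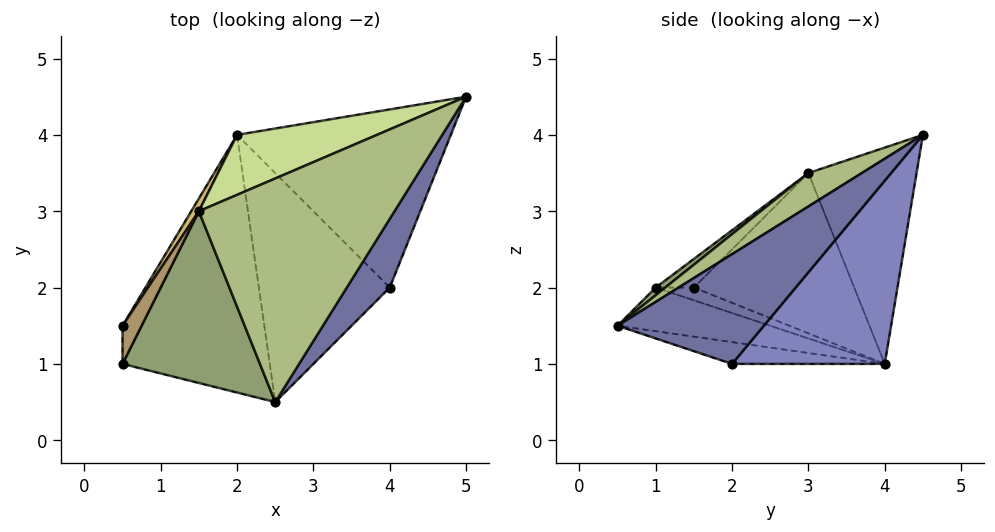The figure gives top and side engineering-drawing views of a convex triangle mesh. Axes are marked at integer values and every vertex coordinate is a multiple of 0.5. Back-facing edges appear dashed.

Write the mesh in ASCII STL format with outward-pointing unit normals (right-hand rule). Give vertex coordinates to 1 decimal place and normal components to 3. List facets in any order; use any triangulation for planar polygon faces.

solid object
 facet normal 0.724 -0.629 0.283
  outer loop
   vertex 4.0 2.0 1.0
   vertex 5.0 4.5 4.0
   vertex 2.5 0.5 1.5
  endloop
 endfacet
 facet normal 0.545 0.545 -0.636
  outer loop
   vertex 2.0 4.0 1.0
   vertex 5.0 4.5 4.0
   vertex 4.0 2.0 1.0
  endloop
 endfacet
 facet normal -0.280 -0.175 -0.944
  outer loop
   vertex 2.0 4.0 1.0
   vertex 2.5 0.5 1.5
   vertex 0.5 1.0 2.0
  endloop
 endfacet
 facet normal -0.162 -0.162 -0.973
  outer loop
   vertex 2.0 4.0 1.0
   vertex 4.0 2.0 1.0
   vertex 2.5 0.5 1.5
  endloop
 endfacet
 facet normal 0.044 -0.613 0.789
  outer loop
   vertex 1.5 3.0 3.5
   vertex 0.5 1.0 2.0
   vertex 2.5 0.5 1.5
  endloop
 endfacet
 facet normal 0.136 -0.585 0.799
  outer loop
   vertex 1.5 3.0 3.5
   vertex 2.5 0.5 1.5
   vertex 5.0 4.5 4.0
  endloop
 endfacet
 facet normal -0.412 0.872 0.266
  outer loop
   vertex 1.5 3.0 3.5
   vertex 5.0 4.5 4.0
   vertex 2.0 4.0 1.0
  endloop
 endfacet
 facet normal -0.555 0.000 -0.832
  outer loop
   vertex 0.5 1.5 2.0
   vertex 2.0 4.0 1.0
   vertex 0.5 1.0 2.0
  endloop
 endfacet
 facet normal -0.832 0.000 0.555
  outer loop
   vertex 0.5 1.5 2.0
   vertex 0.5 1.0 2.0
   vertex 1.5 3.0 3.5
  endloop
 endfacet
 facet normal -0.850 0.526 0.040
  outer loop
   vertex 0.5 1.5 2.0
   vertex 1.5 3.0 3.5
   vertex 2.0 4.0 1.0
  endloop
 endfacet
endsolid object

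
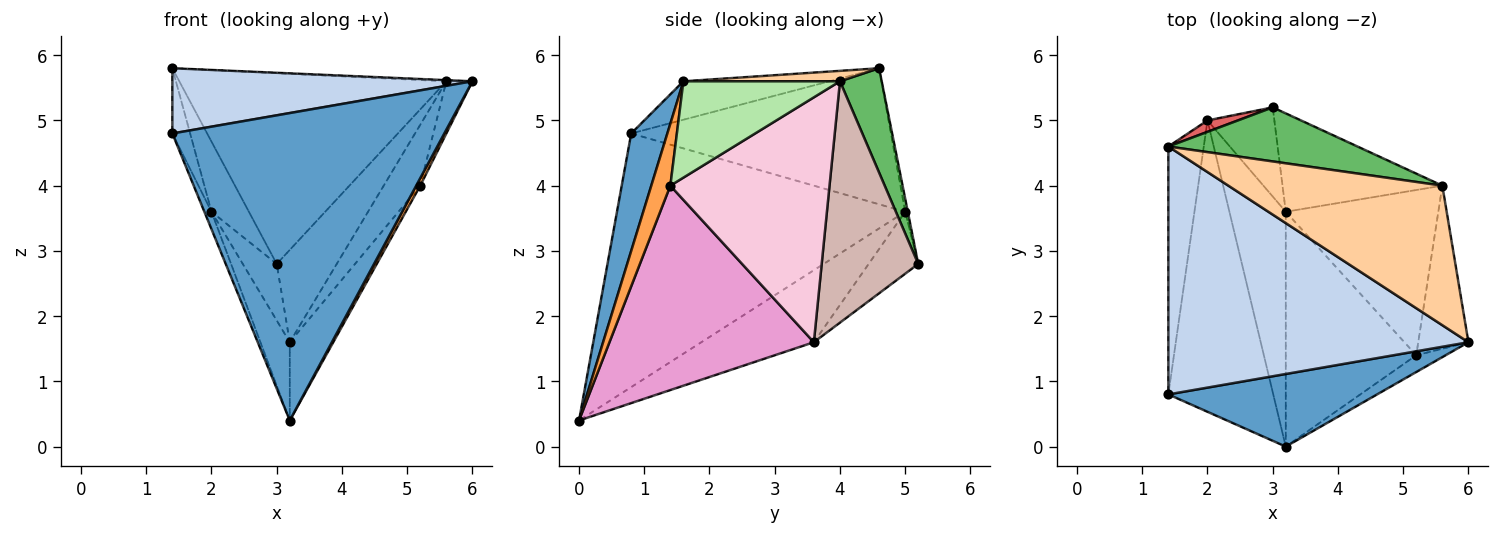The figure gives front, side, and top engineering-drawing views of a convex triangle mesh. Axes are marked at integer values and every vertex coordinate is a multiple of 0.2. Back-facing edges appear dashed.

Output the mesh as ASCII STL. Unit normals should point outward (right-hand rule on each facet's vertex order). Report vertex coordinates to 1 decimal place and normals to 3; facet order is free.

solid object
 facet normal 0.128 -0.965 0.228
  outer loop
   vertex 3.2 0.0 0.4
   vertex 6.0 1.6 5.6
   vertex 1.4 0.8 4.8
  endloop
 endfacet
 facet normal -0.123 -0.253 0.960
  outer loop
   vertex 1.4 4.6 5.8
   vertex 1.4 0.8 4.8
   vertex 6.0 1.6 5.6
  endloop
 endfacet
 facet normal 0.888 -0.187 -0.421
  outer loop
   vertex 5.2 1.4 4.0
   vertex 6.0 1.6 5.6
   vertex 3.2 0.0 0.4
  endloop
 endfacet
 facet normal 0.049 0.008 0.999
  outer loop
   vertex 5.6 4.0 5.6
   vertex 1.4 4.6 5.8
   vertex 6.0 1.6 5.6
  endloop
 endfacet
 facet normal 0.149 0.951 0.270
  outer loop
   vertex 5.6 4.0 5.6
   vertex 3.0 5.2 2.8
   vertex 1.4 4.6 5.8
  endloop
 endfacet
 facet normal 0.877 0.146 -0.457
  outer loop
   vertex 5.6 4.0 5.6
   vertex 6.0 1.6 5.6
   vertex 5.2 1.4 4.0
  endloop
 endfacet
 facet normal -0.069 0.985 0.160
  outer loop
   vertex 2.0 5.0 3.6
   vertex 1.4 4.6 5.8
   vertex 3.0 5.2 2.8
  endloop
 endfacet
 facet normal -0.924 0.023 -0.382
  outer loop
   vertex 2.0 5.0 3.6
   vertex 3.2 0.0 0.4
   vertex 1.4 0.8 4.8
  endloop
 endfacet
 facet normal -0.966 0.066 -0.251
  outer loop
   vertex 2.0 5.0 3.6
   vertex 1.4 0.8 4.8
   vertex 1.4 4.6 5.8
  endloop
 endfacet
 facet normal -0.616 0.422 -0.665
  outer loop
   vertex 3.2 3.6 1.6
   vertex 2.0 5.0 3.6
   vertex 3.0 5.2 2.8
  endloop
 endfacet
 facet normal -0.771 0.201 -0.604
  outer loop
   vertex 3.2 3.6 1.6
   vertex 3.2 0.0 0.4
   vertex 2.0 5.0 3.6
  endloop
 endfacet
 facet normal 0.740 0.460 -0.490
  outer loop
   vertex 3.2 3.6 1.6
   vertex 3.0 5.2 2.8
   vertex 5.6 4.0 5.6
  endloop
 endfacet
 facet normal 0.830 0.177 -0.530
  outer loop
   vertex 3.2 3.6 1.6
   vertex 5.2 1.4 4.0
   vertex 3.2 0.0 0.4
  endloop
 endfacet
 facet normal 0.833 0.191 -0.519
  outer loop
   vertex 3.2 3.6 1.6
   vertex 5.6 4.0 5.6
   vertex 5.2 1.4 4.0
  endloop
 endfacet
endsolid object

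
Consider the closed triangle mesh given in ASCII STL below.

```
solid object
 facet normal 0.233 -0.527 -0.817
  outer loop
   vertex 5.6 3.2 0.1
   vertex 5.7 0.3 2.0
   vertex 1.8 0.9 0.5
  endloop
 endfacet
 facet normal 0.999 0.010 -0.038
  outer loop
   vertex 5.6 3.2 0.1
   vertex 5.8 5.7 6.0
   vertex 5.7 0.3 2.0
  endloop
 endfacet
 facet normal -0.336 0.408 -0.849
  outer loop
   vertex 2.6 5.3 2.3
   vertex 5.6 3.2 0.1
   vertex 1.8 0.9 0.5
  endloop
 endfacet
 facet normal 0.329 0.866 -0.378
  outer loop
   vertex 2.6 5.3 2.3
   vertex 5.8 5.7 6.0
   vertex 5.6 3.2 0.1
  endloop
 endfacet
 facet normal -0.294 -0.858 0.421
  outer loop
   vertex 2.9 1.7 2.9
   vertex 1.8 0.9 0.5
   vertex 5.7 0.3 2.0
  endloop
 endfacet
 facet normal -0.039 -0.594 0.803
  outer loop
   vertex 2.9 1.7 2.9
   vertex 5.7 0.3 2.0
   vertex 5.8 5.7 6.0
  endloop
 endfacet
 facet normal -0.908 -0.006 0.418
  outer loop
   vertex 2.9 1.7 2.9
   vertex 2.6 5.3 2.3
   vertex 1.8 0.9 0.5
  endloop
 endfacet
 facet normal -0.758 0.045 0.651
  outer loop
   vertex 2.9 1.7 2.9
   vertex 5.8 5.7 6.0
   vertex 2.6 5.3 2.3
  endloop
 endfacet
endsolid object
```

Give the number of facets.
8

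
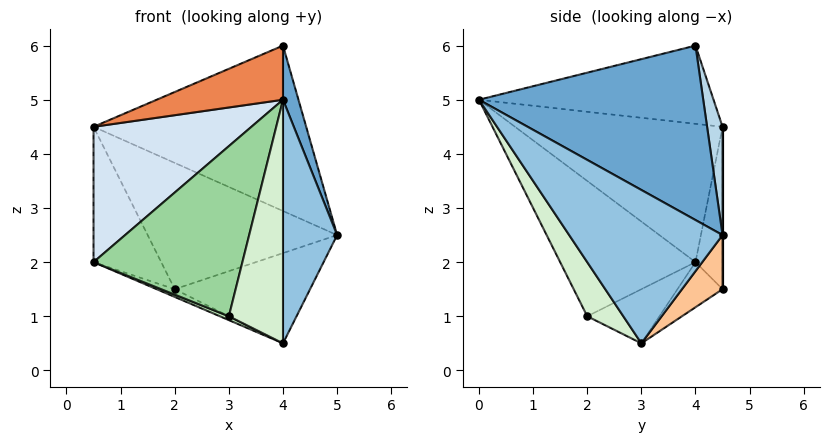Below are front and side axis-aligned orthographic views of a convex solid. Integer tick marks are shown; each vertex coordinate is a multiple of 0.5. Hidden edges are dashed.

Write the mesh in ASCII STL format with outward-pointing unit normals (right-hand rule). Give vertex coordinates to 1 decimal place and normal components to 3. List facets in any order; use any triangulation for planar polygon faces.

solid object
 facet normal 0.962 -0.066 0.265
  outer loop
   vertex 4.0 4.0 6.0
   vertex 4.0 0.0 5.0
   vertex 5.0 4.5 2.5
  endloop
 endfacet
 facet normal 0.921 -0.325 -0.217
  outer loop
   vertex 4.0 3.0 0.5
   vertex 5.0 4.5 2.5
   vertex 4.0 0.0 5.0
  endloop
 endfacet
 facet normal 0.072 0.984 0.161
  outer loop
   vertex 0.5 4.5 4.5
   vertex 4.0 4.0 6.0
   vertex 5.0 4.5 2.5
  endloop
 endfacet
 facet normal -0.790 -0.601 0.120
  outer loop
   vertex 0.5 4.5 4.5
   vertex 0.5 4.0 2.0
   vertex 4.0 0.0 5.0
  endloop
 endfacet
 facet normal -0.411 -0.221 0.885
  outer loop
   vertex 0.5 4.5 4.5
   vertex 4.0 0.0 5.0
   vertex 4.0 4.0 6.0
  endloop
 endfacet
 facet normal -0.355 0.142 -0.924
  outer loop
   vertex 2.0 4.5 1.5
   vertex 4.0 3.0 0.5
   vertex 0.5 4.0 2.0
  endloop
 endfacet
 facet normal 0.218 0.725 -0.653
  outer loop
   vertex 2.0 4.5 1.5
   vertex 5.0 4.5 2.5
   vertex 4.0 3.0 0.5
  endloop
 endfacet
 facet normal -0.365 0.913 -0.183
  outer loop
   vertex 2.0 4.5 1.5
   vertex 0.5 4.0 2.0
   vertex 0.5 4.5 4.5
  endloop
 endfacet
 facet normal 0.000 1.000 0.000
  outer loop
   vertex 2.0 4.5 1.5
   vertex 0.5 4.5 4.5
   vertex 5.0 4.5 2.5
  endloop
 endfacet
 facet normal -0.659 -0.725 -0.198
  outer loop
   vertex 3.0 2.0 1.0
   vertex 4.0 0.0 5.0
   vertex 0.5 4.0 2.0
  endloop
 endfacet
 facet normal -0.406 -0.051 -0.913
  outer loop
   vertex 3.0 2.0 1.0
   vertex 0.5 4.0 2.0
   vertex 4.0 3.0 0.5
  endloop
 endfacet
 facet normal 0.485 -0.728 -0.485
  outer loop
   vertex 3.0 2.0 1.0
   vertex 4.0 3.0 0.5
   vertex 4.0 0.0 5.0
  endloop
 endfacet
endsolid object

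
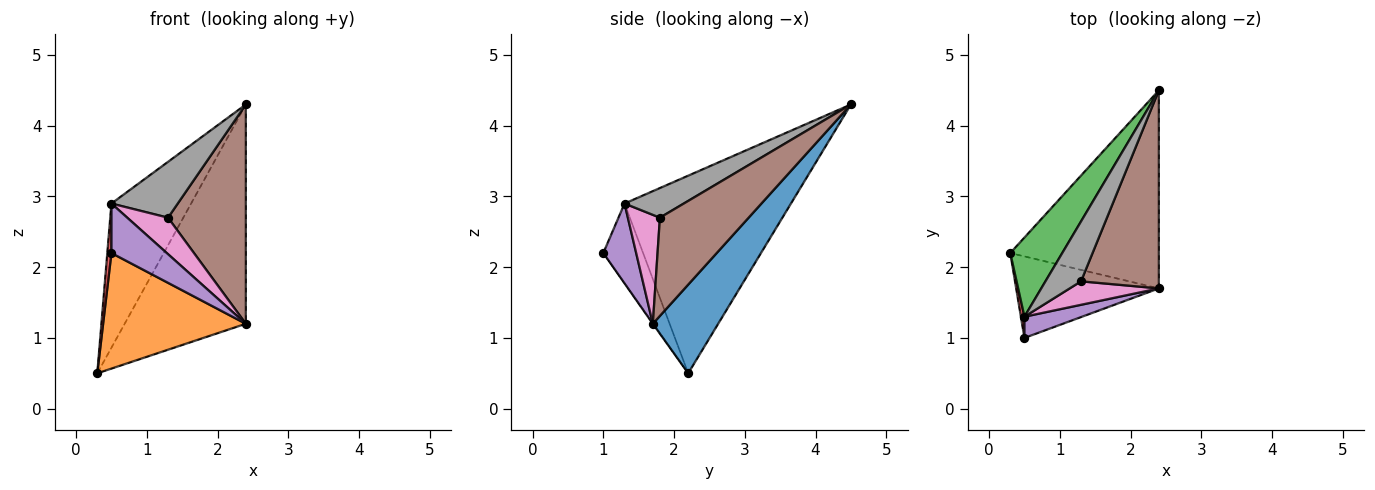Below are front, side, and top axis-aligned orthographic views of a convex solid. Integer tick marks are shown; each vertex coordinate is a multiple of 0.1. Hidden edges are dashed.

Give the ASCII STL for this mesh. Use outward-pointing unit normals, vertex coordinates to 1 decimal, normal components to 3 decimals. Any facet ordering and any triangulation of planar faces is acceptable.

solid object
 facet normal 0.371 0.689 -0.622
  outer loop
   vertex 2.4 4.5 4.3
   vertex 2.4 1.7 1.2
   vertex 0.3 2.2 0.5
  endloop
 endfacet
 facet normal -0.002 -0.817 -0.576
  outer loop
   vertex 0.5 1.0 2.2
   vertex 0.3 2.2 0.5
   vertex 2.4 1.7 1.2
  endloop
 endfacet
 facet normal -0.878 0.420 0.231
  outer loop
   vertex 0.5 1.3 2.9
   vertex 2.4 4.5 4.3
   vertex 0.3 2.2 0.5
  endloop
 endfacet
 facet normal -0.994 -0.103 0.044
  outer loop
   vertex 0.5 1.3 2.9
   vertex 0.3 2.2 0.5
   vertex 0.5 1.0 2.2
  endloop
 endfacet
 facet normal 0.479 -0.807 0.346
  outer loop
   vertex 0.5 1.3 2.9
   vertex 0.5 1.0 2.2
   vertex 2.4 1.7 1.2
  endloop
 endfacet
 facet normal 0.646 -0.566 0.512
  outer loop
   vertex 1.3 1.8 2.7
   vertex 2.4 1.7 1.2
   vertex 2.4 4.5 4.3
  endloop
 endfacet
 facet normal 0.551 -0.702 0.451
  outer loop
   vertex 1.3 1.8 2.7
   vertex 0.5 1.3 2.9
   vertex 2.4 1.7 1.2
  endloop
 endfacet
 facet normal 0.520 -0.582 0.625
  outer loop
   vertex 1.3 1.8 2.7
   vertex 2.4 4.5 4.3
   vertex 0.5 1.3 2.9
  endloop
 endfacet
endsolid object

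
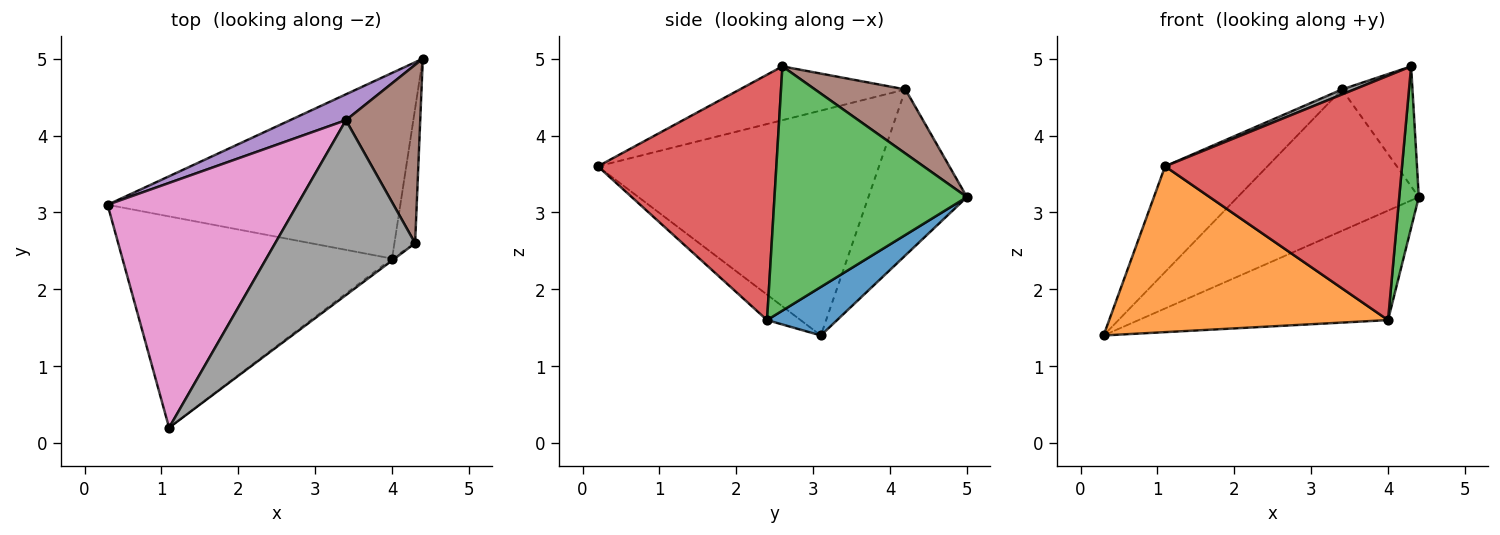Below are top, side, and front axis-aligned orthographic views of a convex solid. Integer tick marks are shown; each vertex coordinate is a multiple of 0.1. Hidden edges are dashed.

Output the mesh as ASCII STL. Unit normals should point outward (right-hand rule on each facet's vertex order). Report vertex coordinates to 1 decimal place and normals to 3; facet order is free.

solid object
 facet normal 0.141 0.503 -0.853
  outer loop
   vertex 4.0 2.4 1.6
   vertex 0.3 3.1 1.4
   vertex 4.4 5.0 3.2
  endloop
 endfacet
 facet normal -0.074 -0.616 -0.785
  outer loop
   vertex 4.0 2.4 1.6
   vertex 1.1 0.2 3.6
   vertex 0.3 3.1 1.4
  endloop
 endfacet
 facet normal 0.991 -0.101 -0.084
  outer loop
   vertex 4.0 2.4 1.6
   vertex 4.4 5.0 3.2
   vertex 4.3 2.6 4.9
  endloop
 endfacet
 facet normal 0.602 -0.799 -0.006
  outer loop
   vertex 4.0 2.4 1.6
   vertex 4.3 2.6 4.9
   vertex 1.1 0.2 3.6
  endloop
 endfacet
 facet normal -0.472 0.867 0.159
  outer loop
   vertex 3.4 4.2 4.6
   vertex 4.4 5.0 3.2
   vertex 0.3 3.1 1.4
  endloop
 endfacet
 facet normal 0.582 0.454 0.675
  outer loop
   vertex 3.4 4.2 4.6
   vertex 4.3 2.6 4.9
   vertex 4.4 5.0 3.2
  endloop
 endfacet
 facet normal -0.736 0.268 0.621
  outer loop
   vertex 3.4 4.2 4.6
   vertex 0.3 3.1 1.4
   vertex 1.1 0.2 3.6
  endloop
 endfacet
 facet normal -0.359 -0.027 0.933
  outer loop
   vertex 3.4 4.2 4.6
   vertex 1.1 0.2 3.6
   vertex 4.3 2.6 4.9
  endloop
 endfacet
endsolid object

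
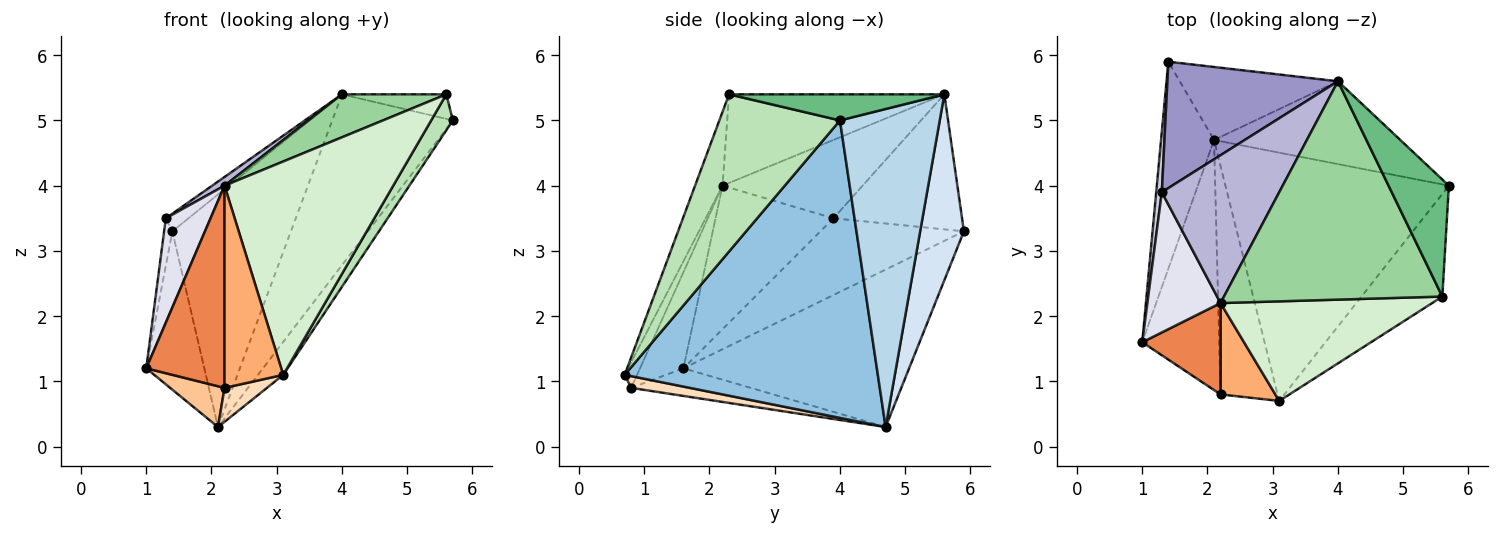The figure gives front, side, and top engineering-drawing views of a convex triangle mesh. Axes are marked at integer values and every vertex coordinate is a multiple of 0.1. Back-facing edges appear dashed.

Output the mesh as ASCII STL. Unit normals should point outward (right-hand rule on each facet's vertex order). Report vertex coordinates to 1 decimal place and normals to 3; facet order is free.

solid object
 facet normal -0.921 0.237 -0.310
  outer loop
   vertex 2.1 4.7 0.3
   vertex 1.0 1.6 1.2
   vertex 1.4 5.9 3.3
  endloop
 endfacet
 facet normal 0.797 0.080 -0.599
  outer loop
   vertex 3.1 0.7 1.1
   vertex 2.1 4.7 0.3
   vertex 5.7 4.0 5.0
  endloop
 endfacet
 facet normal 0.597 0.722 -0.350
  outer loop
   vertex 4.0 5.6 5.4
   vertex 5.7 4.0 5.0
   vertex 2.1 4.7 0.3
  endloop
 endfacet
 facet normal 0.332 0.900 -0.283
  outer loop
   vertex 4.0 5.6 5.4
   vertex 2.1 4.7 0.3
   vertex 1.4 5.9 3.3
  endloop
 endfacet
 facet normal -0.451 -0.814 0.367
  outer loop
   vertex 2.2 0.8 0.9
   vertex 2.2 2.2 4.0
   vertex 1.0 1.6 1.2
  endloop
 endfacet
 facet normal -0.189 -0.895 0.404
  outer loop
   vertex 2.2 0.8 0.9
   vertex 3.1 0.7 1.1
   vertex 2.2 2.2 4.0
  endloop
 endfacet
 facet normal -0.334 -0.152 -0.930
  outer loop
   vertex 2.2 0.8 0.9
   vertex 1.0 1.6 1.2
   vertex 2.1 4.7 0.3
  endloop
 endfacet
 facet normal 0.199 -0.144 -0.969
  outer loop
   vertex 2.2 0.8 0.9
   vertex 2.1 4.7 0.3
   vertex 3.1 0.7 1.1
  endloop
 endfacet
 facet normal 0.390 0.189 0.901
  outer loop
   vertex 5.6 2.3 5.4
   vertex 5.7 4.0 5.0
   vertex 4.0 5.6 5.4
  endloop
 endfacet
 facet normal -0.370 -0.179 0.912
  outer loop
   vertex 5.6 2.3 5.4
   vertex 4.0 5.6 5.4
   vertex 2.2 2.2 4.0
  endloop
 endfacet
 facet normal 0.878 -0.158 -0.452
  outer loop
   vertex 5.6 2.3 5.4
   vertex 3.1 0.7 1.1
   vertex 5.7 4.0 5.0
  endloop
 endfacet
 facet normal -0.146 -0.896 0.418
  outer loop
   vertex 5.6 2.3 5.4
   vertex 2.2 2.2 4.0
   vertex 3.1 0.7 1.1
  endloop
 endfacet
 facet normal -0.617 0.109 0.779
  outer loop
   vertex 1.3 3.9 3.5
   vertex 4.0 5.6 5.4
   vertex 1.4 5.9 3.3
  endloop
 endfacet
 facet normal -0.554 -0.049 0.831
  outer loop
   vertex 1.3 3.9 3.5
   vertex 2.2 2.2 4.0
   vertex 4.0 5.6 5.4
  endloop
 endfacet
 facet normal -0.996 0.057 0.073
  outer loop
   vertex 1.3 3.9 3.5
   vertex 1.4 5.9 3.3
   vertex 1.0 1.6 1.2
  endloop
 endfacet
 facet normal -0.844 -0.320 0.430
  outer loop
   vertex 1.3 3.9 3.5
   vertex 1.0 1.6 1.2
   vertex 2.2 2.2 4.0
  endloop
 endfacet
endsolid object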